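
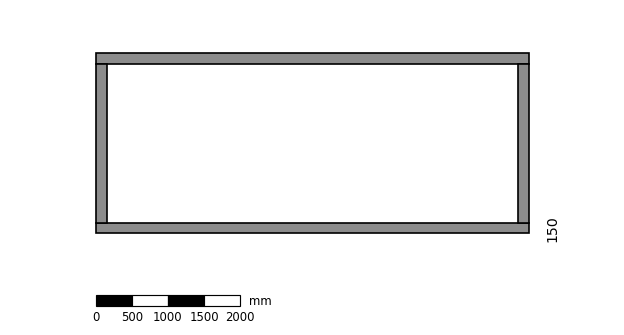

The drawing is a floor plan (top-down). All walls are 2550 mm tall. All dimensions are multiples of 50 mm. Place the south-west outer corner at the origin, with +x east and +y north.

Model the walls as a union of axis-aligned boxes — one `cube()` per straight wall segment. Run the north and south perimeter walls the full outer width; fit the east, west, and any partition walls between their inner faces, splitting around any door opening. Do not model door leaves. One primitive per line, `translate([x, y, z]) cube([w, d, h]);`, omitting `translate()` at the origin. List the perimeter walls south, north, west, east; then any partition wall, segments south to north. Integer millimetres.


cube([6000, 150, 2550]);
translate([0, 2350, 0]) cube([6000, 150, 2550]);
translate([0, 150, 0]) cube([150, 2200, 2550]);
translate([5850, 150, 0]) cube([150, 2200, 2550]);


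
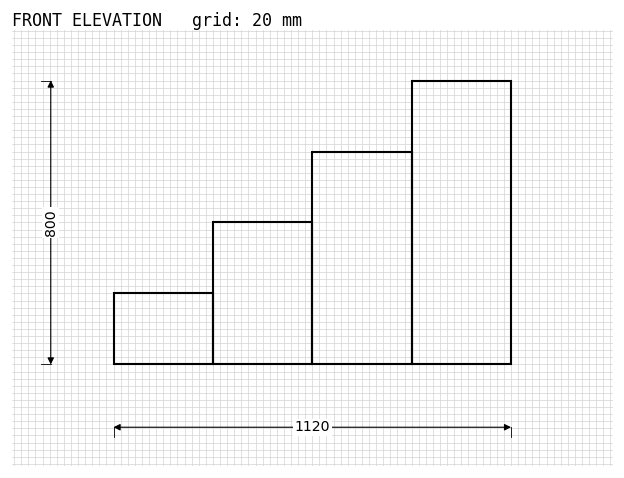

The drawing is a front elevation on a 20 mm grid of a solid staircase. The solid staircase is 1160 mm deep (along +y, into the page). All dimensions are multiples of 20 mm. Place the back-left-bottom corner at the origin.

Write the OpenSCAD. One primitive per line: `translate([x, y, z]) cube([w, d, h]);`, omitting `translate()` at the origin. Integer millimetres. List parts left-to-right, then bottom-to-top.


cube([280, 1160, 200]);
translate([280, 0, 0]) cube([280, 1160, 400]);
translate([560, 0, 0]) cube([280, 1160, 600]);
translate([840, 0, 0]) cube([280, 1160, 800]);


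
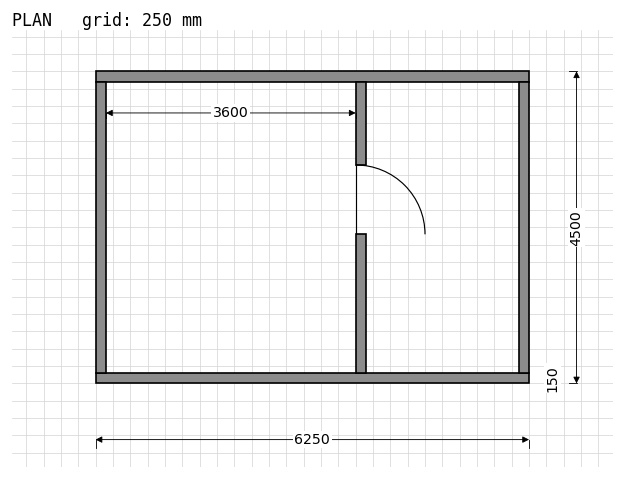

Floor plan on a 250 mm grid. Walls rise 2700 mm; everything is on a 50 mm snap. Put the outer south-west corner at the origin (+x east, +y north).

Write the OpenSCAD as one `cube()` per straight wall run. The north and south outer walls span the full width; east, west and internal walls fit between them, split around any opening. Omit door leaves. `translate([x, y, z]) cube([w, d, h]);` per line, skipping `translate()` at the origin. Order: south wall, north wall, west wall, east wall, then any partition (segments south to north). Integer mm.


cube([6250, 150, 2700]);
translate([0, 4350, 0]) cube([6250, 150, 2700]);
translate([0, 150, 0]) cube([150, 4200, 2700]);
translate([6100, 150, 0]) cube([150, 4200, 2700]);
translate([3750, 150, 0]) cube([150, 2000, 2700]);
translate([3750, 3150, 0]) cube([150, 1200, 2700]);


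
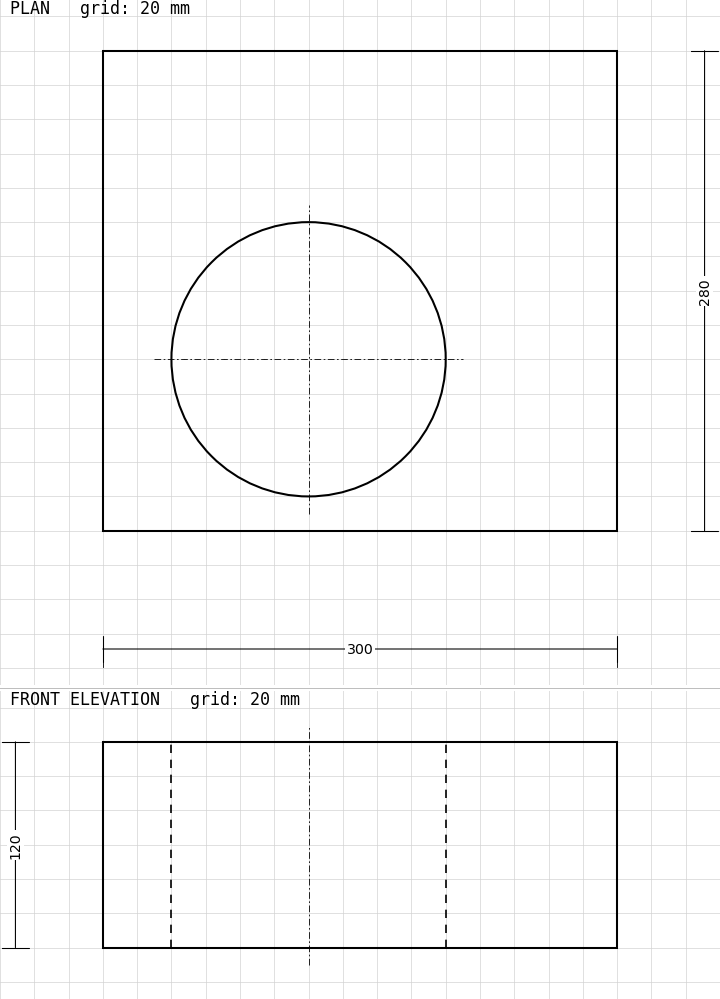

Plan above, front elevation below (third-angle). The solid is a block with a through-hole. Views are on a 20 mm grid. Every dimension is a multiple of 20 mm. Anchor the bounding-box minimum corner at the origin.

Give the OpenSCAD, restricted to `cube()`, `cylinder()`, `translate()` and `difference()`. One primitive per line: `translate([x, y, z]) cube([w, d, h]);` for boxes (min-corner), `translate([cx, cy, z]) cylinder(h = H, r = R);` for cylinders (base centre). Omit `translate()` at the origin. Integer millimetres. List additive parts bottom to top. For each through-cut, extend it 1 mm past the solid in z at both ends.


difference() {
  cube([300, 280, 120]);
  translate([120, 100, -1]) cylinder(h = 122, r = 80);
}


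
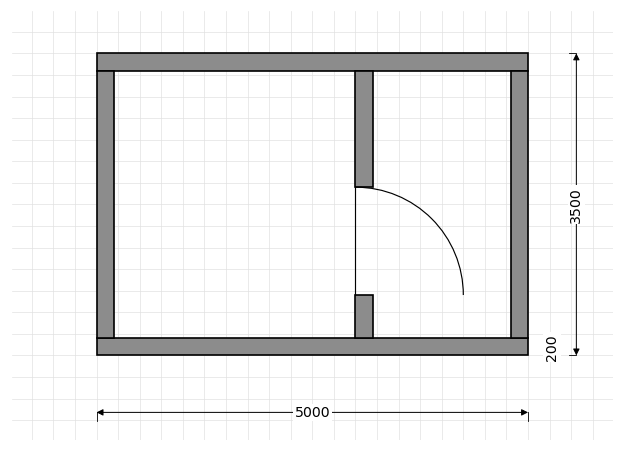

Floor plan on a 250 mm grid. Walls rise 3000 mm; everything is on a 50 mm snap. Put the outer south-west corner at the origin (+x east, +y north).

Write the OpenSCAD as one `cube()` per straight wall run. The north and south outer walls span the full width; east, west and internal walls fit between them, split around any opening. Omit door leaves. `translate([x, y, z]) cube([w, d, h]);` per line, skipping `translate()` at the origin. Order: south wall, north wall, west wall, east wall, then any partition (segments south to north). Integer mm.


cube([5000, 200, 3000]);
translate([0, 3300, 0]) cube([5000, 200, 3000]);
translate([0, 200, 0]) cube([200, 3100, 3000]);
translate([4800, 200, 0]) cube([200, 3100, 3000]);
translate([3000, 200, 0]) cube([200, 500, 3000]);
translate([3000, 1950, 0]) cube([200, 1350, 3000]);


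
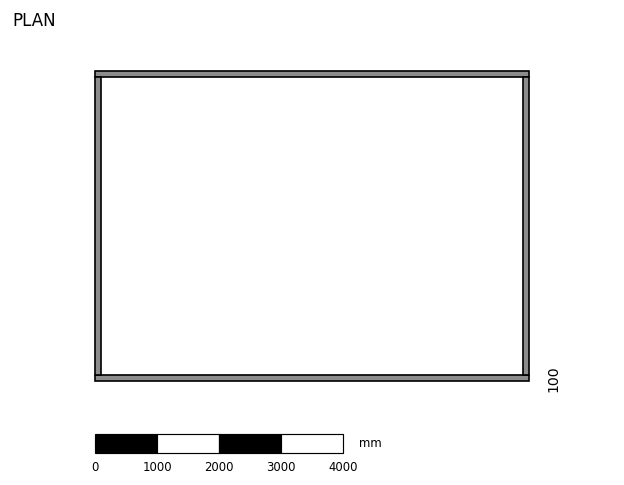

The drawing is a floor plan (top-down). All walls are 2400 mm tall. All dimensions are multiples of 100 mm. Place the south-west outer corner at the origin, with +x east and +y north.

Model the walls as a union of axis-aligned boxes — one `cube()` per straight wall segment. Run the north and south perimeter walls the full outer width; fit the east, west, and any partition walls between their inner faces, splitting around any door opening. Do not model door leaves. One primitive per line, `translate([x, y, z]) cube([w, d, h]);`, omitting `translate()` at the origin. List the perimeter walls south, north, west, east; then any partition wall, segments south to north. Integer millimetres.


cube([7000, 100, 2400]);
translate([0, 4900, 0]) cube([7000, 100, 2400]);
translate([0, 100, 0]) cube([100, 4800, 2400]);
translate([6900, 100, 0]) cube([100, 4800, 2400]);


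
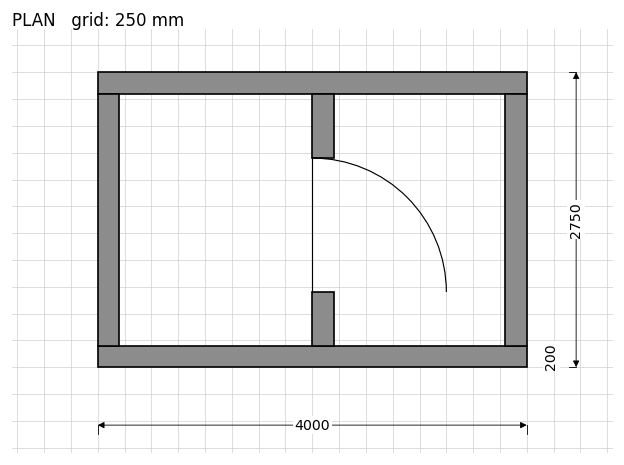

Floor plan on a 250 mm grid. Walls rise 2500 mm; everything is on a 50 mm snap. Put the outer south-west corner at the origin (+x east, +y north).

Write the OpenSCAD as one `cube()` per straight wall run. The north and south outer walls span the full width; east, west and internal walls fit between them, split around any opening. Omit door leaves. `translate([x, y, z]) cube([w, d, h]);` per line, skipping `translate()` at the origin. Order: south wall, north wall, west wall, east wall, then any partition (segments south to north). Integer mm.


cube([4000, 200, 2500]);
translate([0, 2550, 0]) cube([4000, 200, 2500]);
translate([0, 200, 0]) cube([200, 2350, 2500]);
translate([3800, 200, 0]) cube([200, 2350, 2500]);
translate([2000, 200, 0]) cube([200, 500, 2500]);
translate([2000, 1950, 0]) cube([200, 600, 2500]);


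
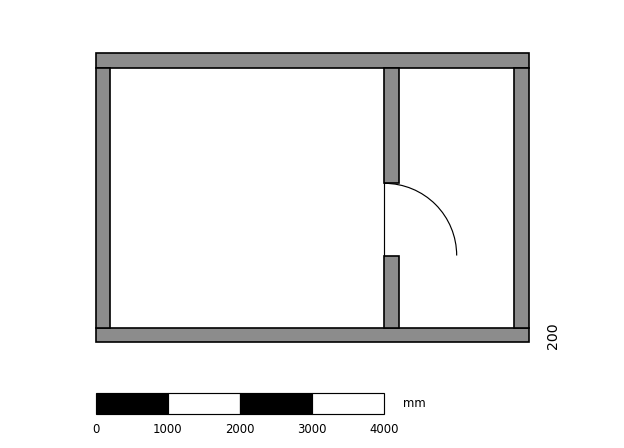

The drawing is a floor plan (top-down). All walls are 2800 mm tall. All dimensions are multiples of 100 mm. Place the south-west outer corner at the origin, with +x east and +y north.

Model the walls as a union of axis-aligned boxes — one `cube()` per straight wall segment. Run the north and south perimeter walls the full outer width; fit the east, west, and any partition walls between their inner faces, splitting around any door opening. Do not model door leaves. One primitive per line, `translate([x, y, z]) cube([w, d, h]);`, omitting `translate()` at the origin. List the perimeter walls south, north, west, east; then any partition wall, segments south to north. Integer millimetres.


cube([6000, 200, 2800]);
translate([0, 3800, 0]) cube([6000, 200, 2800]);
translate([0, 200, 0]) cube([200, 3600, 2800]);
translate([5800, 200, 0]) cube([200, 3600, 2800]);
translate([4000, 200, 0]) cube([200, 1000, 2800]);
translate([4000, 2200, 0]) cube([200, 1600, 2800]);


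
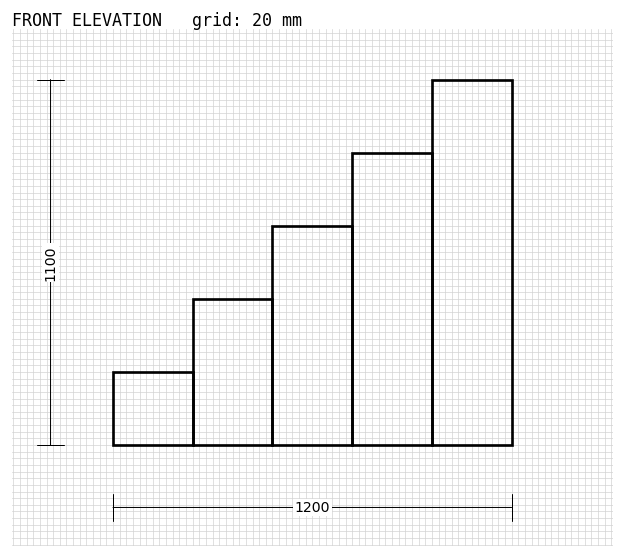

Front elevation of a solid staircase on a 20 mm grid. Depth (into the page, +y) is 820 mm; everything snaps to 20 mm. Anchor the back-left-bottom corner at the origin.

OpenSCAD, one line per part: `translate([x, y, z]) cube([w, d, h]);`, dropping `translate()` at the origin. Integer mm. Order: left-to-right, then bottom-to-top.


cube([240, 820, 220]);
translate([240, 0, 0]) cube([240, 820, 440]);
translate([480, 0, 0]) cube([240, 820, 660]);
translate([720, 0, 0]) cube([240, 820, 880]);
translate([960, 0, 0]) cube([240, 820, 1100]);


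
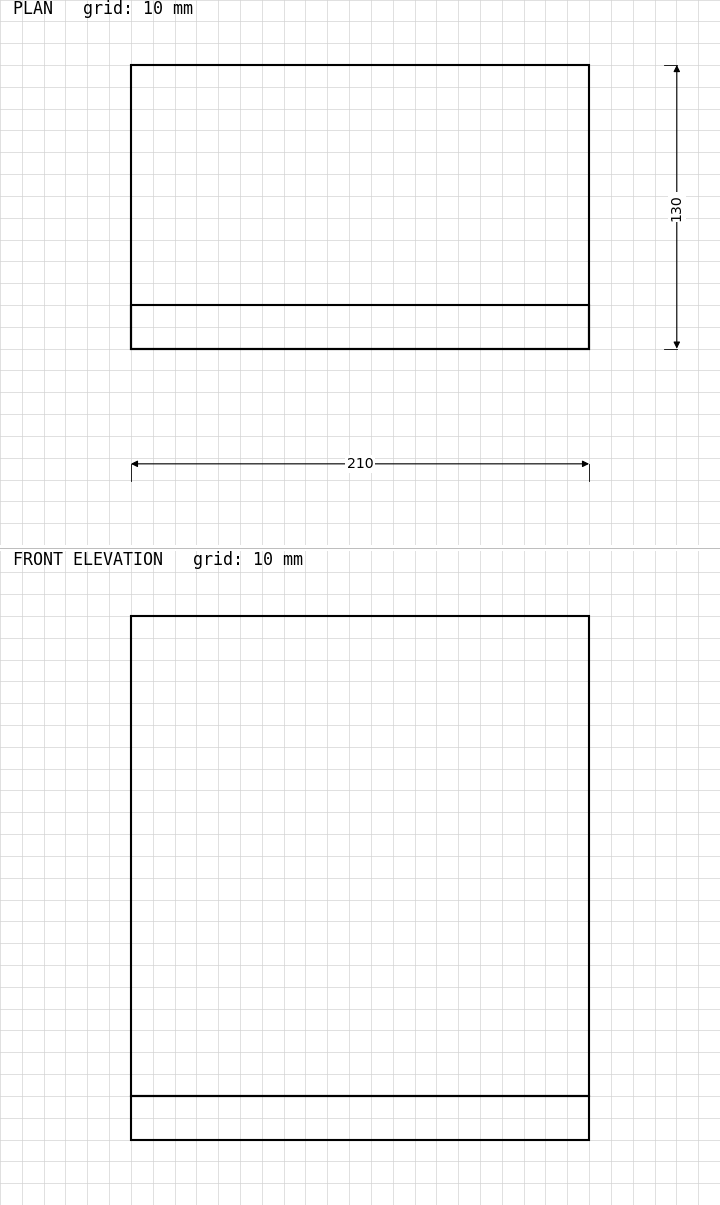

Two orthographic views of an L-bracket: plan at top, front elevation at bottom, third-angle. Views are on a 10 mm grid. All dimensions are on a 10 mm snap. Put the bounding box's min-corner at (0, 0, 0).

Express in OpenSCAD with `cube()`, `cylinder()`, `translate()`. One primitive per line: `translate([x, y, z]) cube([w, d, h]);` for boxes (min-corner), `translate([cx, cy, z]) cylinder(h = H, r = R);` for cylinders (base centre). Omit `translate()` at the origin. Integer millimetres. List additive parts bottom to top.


cube([210, 130, 20]);
translate([0, 0, 20]) cube([210, 20, 220]);


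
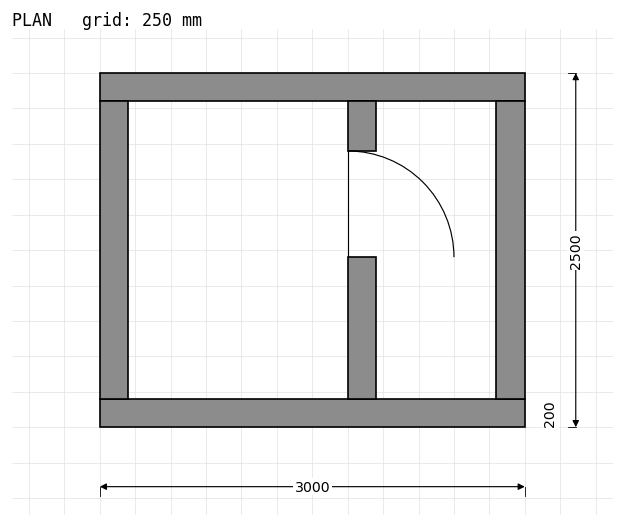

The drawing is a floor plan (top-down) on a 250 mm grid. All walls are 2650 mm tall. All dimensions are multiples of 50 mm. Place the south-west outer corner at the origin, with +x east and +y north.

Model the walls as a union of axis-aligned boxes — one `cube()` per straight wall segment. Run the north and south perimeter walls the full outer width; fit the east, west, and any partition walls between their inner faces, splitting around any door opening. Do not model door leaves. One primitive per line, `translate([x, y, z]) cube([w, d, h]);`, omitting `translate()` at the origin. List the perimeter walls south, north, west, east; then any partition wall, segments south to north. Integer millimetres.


cube([3000, 200, 2650]);
translate([0, 2300, 0]) cube([3000, 200, 2650]);
translate([0, 200, 0]) cube([200, 2100, 2650]);
translate([2800, 200, 0]) cube([200, 2100, 2650]);
translate([1750, 200, 0]) cube([200, 1000, 2650]);
translate([1750, 1950, 0]) cube([200, 350, 2650]);


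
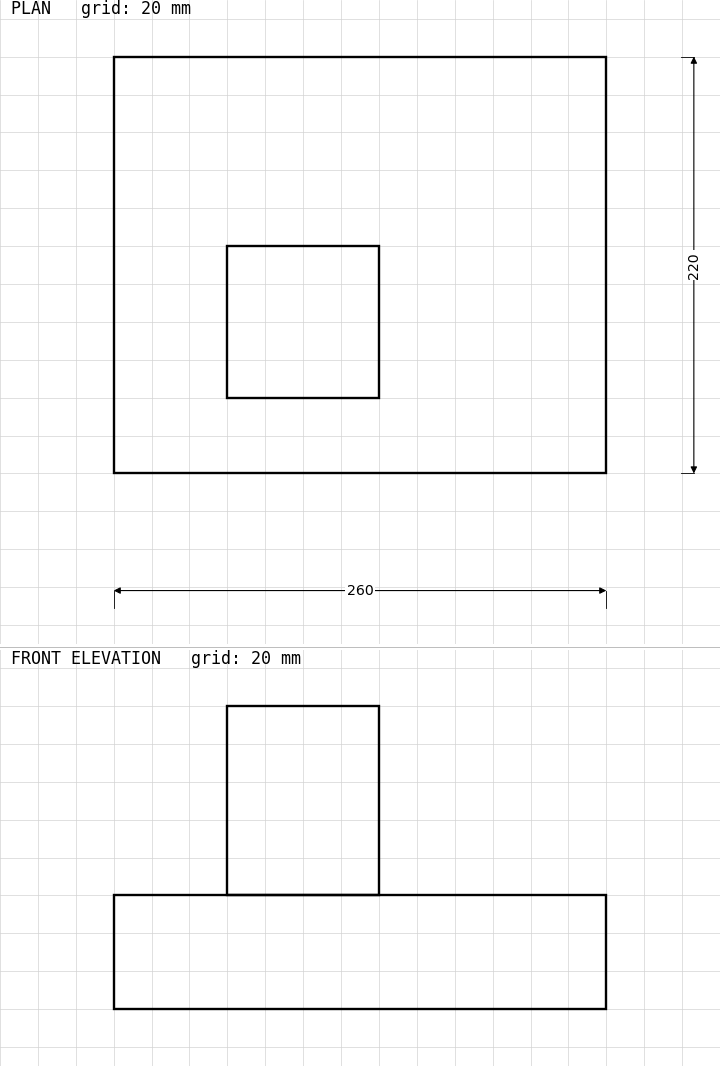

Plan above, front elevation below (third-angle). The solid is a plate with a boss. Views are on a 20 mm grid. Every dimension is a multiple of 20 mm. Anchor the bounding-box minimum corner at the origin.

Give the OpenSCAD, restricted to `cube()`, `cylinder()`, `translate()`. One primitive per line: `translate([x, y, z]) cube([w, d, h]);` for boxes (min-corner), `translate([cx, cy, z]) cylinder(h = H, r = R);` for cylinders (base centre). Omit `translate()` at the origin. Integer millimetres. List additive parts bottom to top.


cube([260, 220, 60]);
translate([60, 40, 60]) cube([80, 80, 100]);


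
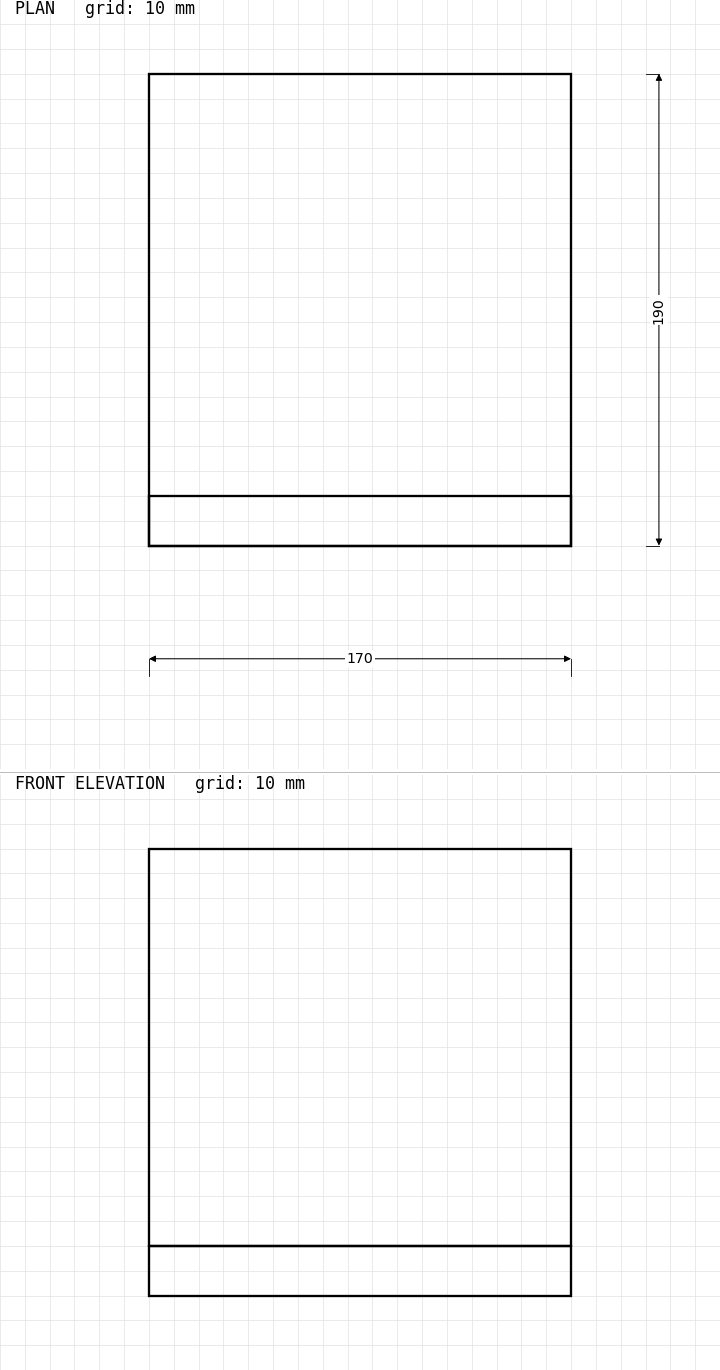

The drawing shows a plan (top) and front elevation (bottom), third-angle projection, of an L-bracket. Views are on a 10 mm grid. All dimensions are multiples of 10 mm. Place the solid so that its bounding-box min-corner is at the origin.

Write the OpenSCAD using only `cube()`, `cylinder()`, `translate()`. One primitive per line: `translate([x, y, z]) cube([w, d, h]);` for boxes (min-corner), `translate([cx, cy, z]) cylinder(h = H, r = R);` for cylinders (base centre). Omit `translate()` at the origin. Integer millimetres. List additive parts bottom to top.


cube([170, 190, 20]);
translate([0, 0, 20]) cube([170, 20, 160]);


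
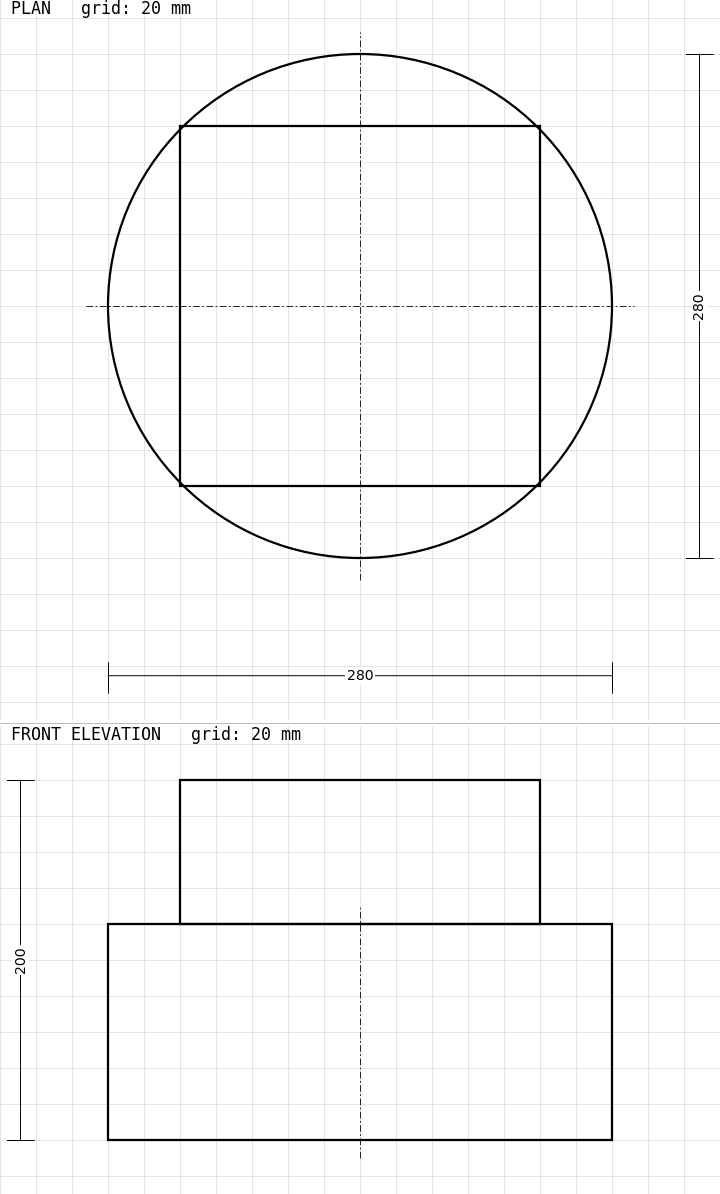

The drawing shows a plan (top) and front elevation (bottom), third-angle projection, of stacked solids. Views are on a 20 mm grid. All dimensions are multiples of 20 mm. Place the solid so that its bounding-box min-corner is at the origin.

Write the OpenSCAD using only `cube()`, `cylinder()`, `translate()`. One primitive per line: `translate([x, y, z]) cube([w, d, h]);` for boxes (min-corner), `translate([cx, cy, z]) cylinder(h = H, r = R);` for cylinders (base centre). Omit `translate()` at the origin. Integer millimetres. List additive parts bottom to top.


translate([140, 140, 0]) cylinder(h = 120, r = 140);
translate([40, 40, 120]) cube([200, 200, 80]);


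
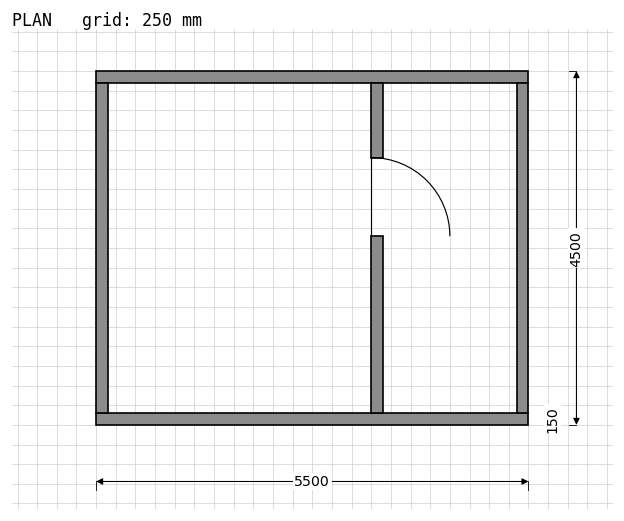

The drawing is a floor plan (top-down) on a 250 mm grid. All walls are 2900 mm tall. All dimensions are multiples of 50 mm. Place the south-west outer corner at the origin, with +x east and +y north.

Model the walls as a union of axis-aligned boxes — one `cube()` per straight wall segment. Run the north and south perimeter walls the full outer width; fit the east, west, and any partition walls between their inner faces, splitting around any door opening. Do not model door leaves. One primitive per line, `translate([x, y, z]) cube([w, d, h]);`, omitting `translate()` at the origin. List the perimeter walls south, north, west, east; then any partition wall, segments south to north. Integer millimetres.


cube([5500, 150, 2900]);
translate([0, 4350, 0]) cube([5500, 150, 2900]);
translate([0, 150, 0]) cube([150, 4200, 2900]);
translate([5350, 150, 0]) cube([150, 4200, 2900]);
translate([3500, 150, 0]) cube([150, 2250, 2900]);
translate([3500, 3400, 0]) cube([150, 950, 2900]);


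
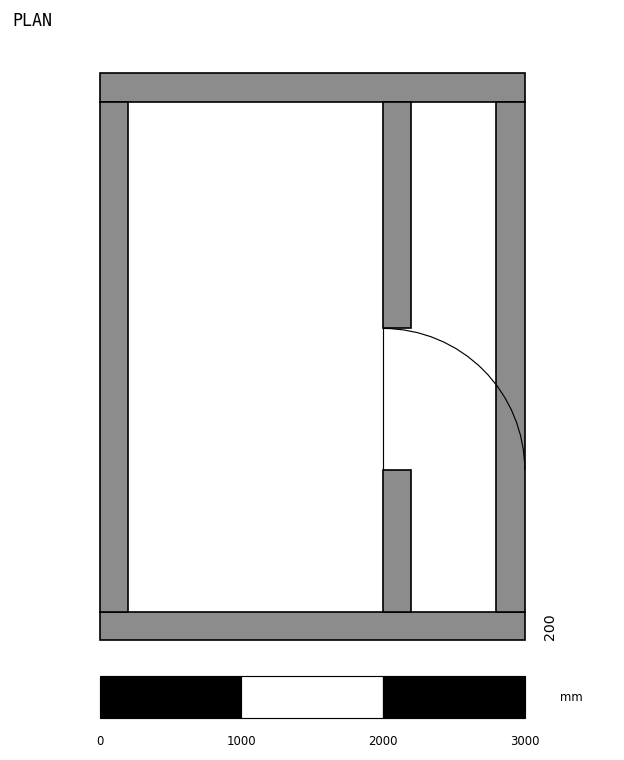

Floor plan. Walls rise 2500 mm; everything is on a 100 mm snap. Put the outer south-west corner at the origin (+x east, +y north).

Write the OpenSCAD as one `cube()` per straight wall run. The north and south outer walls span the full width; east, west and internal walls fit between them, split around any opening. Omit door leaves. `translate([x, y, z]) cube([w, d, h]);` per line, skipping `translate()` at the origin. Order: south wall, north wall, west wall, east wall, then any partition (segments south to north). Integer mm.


cube([3000, 200, 2500]);
translate([0, 3800, 0]) cube([3000, 200, 2500]);
translate([0, 200, 0]) cube([200, 3600, 2500]);
translate([2800, 200, 0]) cube([200, 3600, 2500]);
translate([2000, 200, 0]) cube([200, 1000, 2500]);
translate([2000, 2200, 0]) cube([200, 1600, 2500]);


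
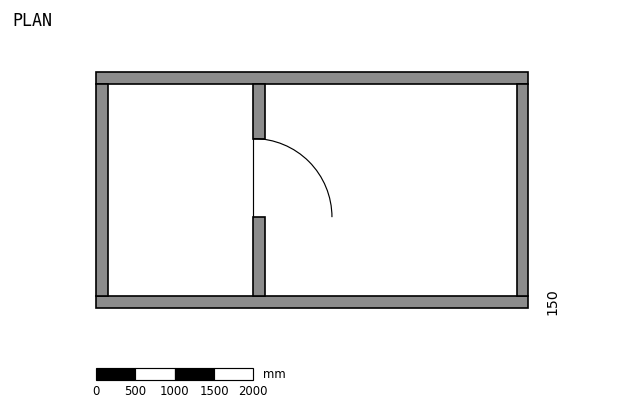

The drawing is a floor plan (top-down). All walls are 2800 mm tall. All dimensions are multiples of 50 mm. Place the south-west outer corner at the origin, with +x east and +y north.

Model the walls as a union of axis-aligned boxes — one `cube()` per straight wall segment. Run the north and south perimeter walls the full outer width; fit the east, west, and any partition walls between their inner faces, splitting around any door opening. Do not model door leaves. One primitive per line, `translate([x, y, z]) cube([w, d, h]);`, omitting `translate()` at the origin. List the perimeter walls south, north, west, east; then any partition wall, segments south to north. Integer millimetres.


cube([5500, 150, 2800]);
translate([0, 2850, 0]) cube([5500, 150, 2800]);
translate([0, 150, 0]) cube([150, 2700, 2800]);
translate([5350, 150, 0]) cube([150, 2700, 2800]);
translate([2000, 150, 0]) cube([150, 1000, 2800]);
translate([2000, 2150, 0]) cube([150, 700, 2800]);


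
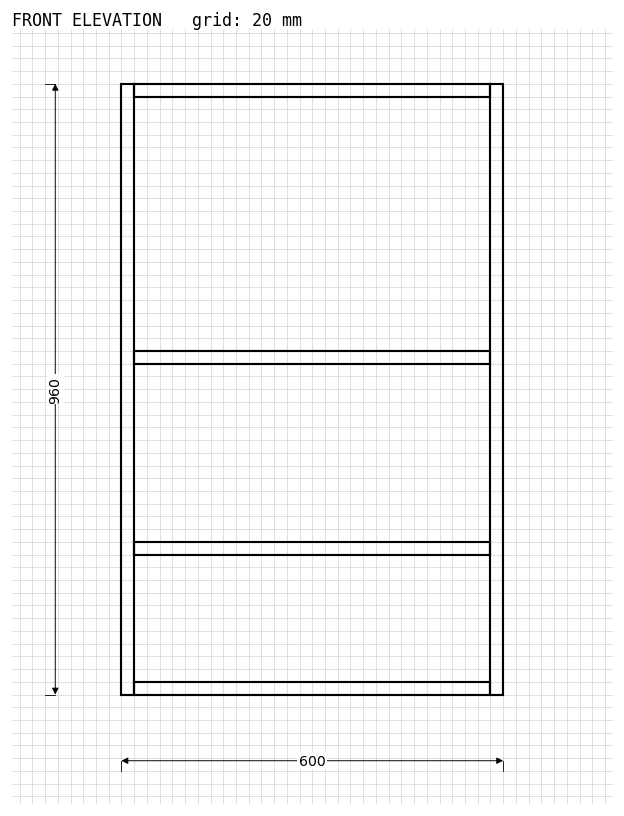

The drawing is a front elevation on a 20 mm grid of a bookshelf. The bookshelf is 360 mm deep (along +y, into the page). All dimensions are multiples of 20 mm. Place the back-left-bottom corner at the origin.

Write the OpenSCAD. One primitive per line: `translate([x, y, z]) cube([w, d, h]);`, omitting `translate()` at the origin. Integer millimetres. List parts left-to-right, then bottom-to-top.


cube([20, 360, 960]);
translate([20, 0, 0]) cube([560, 360, 20]);
translate([20, 0, 220]) cube([560, 360, 20]);
translate([20, 0, 520]) cube([560, 360, 20]);
translate([20, 0, 940]) cube([560, 360, 20]);
translate([580, 0, 0]) cube([20, 360, 960]);


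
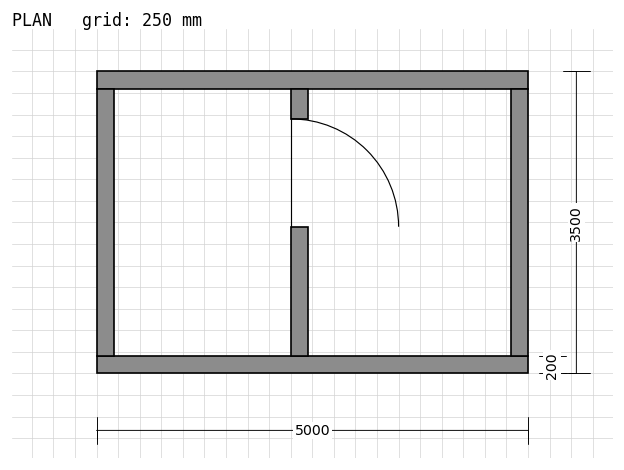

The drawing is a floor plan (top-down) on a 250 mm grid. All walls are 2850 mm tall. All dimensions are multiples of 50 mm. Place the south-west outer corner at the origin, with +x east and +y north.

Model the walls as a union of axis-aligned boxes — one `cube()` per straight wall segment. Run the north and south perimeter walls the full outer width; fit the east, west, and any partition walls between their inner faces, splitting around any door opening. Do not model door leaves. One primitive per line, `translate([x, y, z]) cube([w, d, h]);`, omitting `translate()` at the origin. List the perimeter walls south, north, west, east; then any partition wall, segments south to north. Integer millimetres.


cube([5000, 200, 2850]);
translate([0, 3300, 0]) cube([5000, 200, 2850]);
translate([0, 200, 0]) cube([200, 3100, 2850]);
translate([4800, 200, 0]) cube([200, 3100, 2850]);
translate([2250, 200, 0]) cube([200, 1500, 2850]);
translate([2250, 2950, 0]) cube([200, 350, 2850]);


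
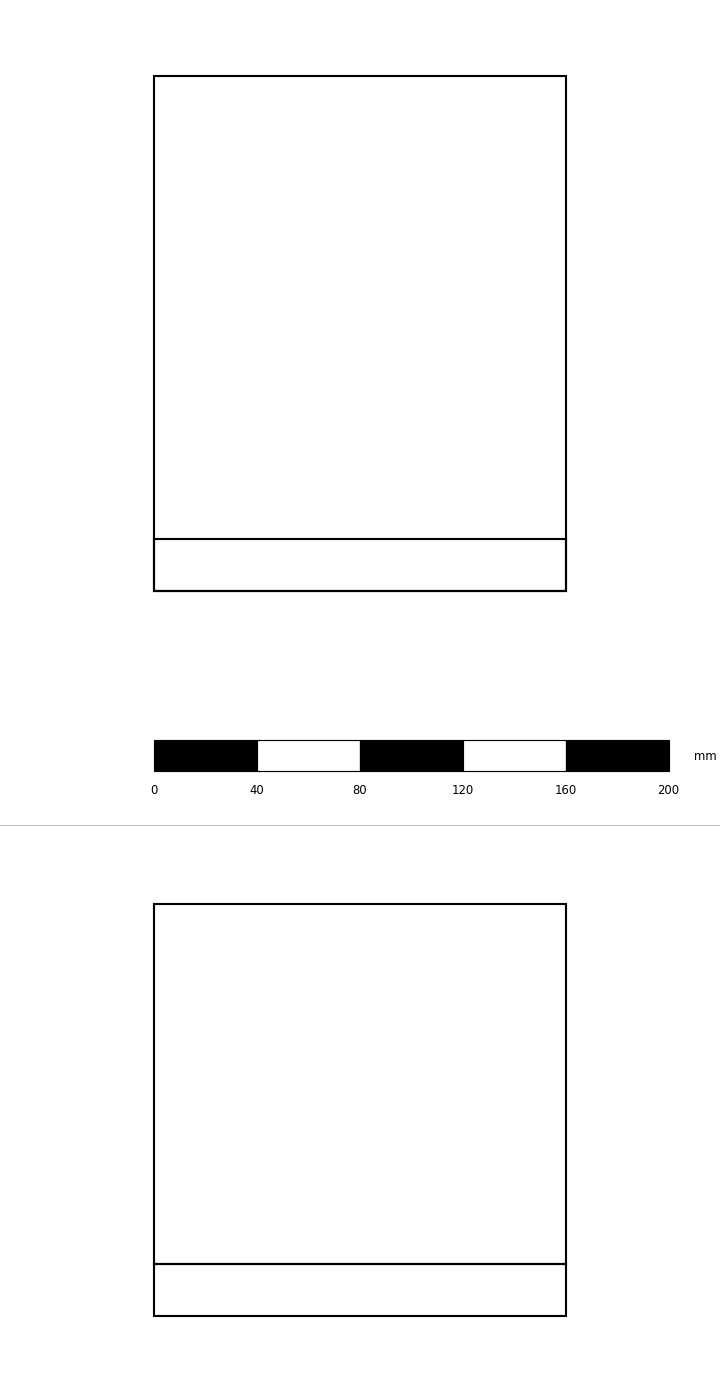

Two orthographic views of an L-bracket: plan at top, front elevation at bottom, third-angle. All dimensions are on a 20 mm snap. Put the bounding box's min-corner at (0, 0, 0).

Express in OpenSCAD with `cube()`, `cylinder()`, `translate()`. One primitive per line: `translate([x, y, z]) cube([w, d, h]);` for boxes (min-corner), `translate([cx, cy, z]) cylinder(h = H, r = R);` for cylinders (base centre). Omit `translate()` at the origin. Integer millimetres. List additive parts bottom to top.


cube([160, 200, 20]);
translate([0, 0, 20]) cube([160, 20, 140]);


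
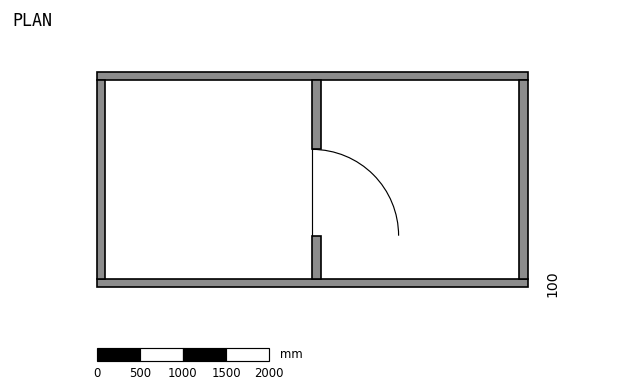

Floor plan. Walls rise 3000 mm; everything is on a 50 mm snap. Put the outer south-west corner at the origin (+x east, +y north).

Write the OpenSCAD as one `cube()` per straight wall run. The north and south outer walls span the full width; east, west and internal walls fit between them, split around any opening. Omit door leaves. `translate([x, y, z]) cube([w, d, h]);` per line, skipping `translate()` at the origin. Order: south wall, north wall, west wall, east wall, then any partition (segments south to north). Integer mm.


cube([5000, 100, 3000]);
translate([0, 2400, 0]) cube([5000, 100, 3000]);
translate([0, 100, 0]) cube([100, 2300, 3000]);
translate([4900, 100, 0]) cube([100, 2300, 3000]);
translate([2500, 100, 0]) cube([100, 500, 3000]);
translate([2500, 1600, 0]) cube([100, 800, 3000]);


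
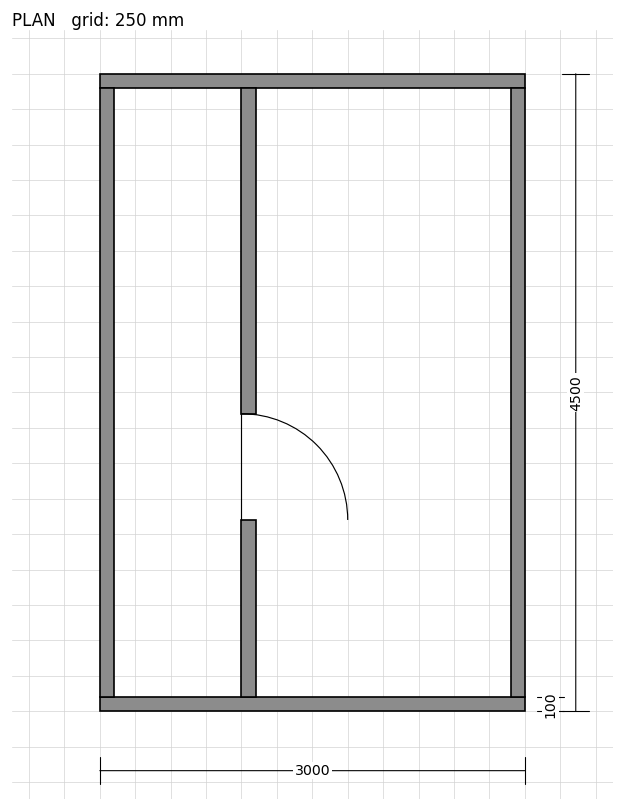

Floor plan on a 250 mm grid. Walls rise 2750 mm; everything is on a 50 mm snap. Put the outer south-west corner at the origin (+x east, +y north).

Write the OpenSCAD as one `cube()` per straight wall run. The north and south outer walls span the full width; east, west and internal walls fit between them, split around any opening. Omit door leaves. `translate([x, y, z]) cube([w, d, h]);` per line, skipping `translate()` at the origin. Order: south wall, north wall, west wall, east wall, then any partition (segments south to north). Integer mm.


cube([3000, 100, 2750]);
translate([0, 4400, 0]) cube([3000, 100, 2750]);
translate([0, 100, 0]) cube([100, 4300, 2750]);
translate([2900, 100, 0]) cube([100, 4300, 2750]);
translate([1000, 100, 0]) cube([100, 1250, 2750]);
translate([1000, 2100, 0]) cube([100, 2300, 2750]);


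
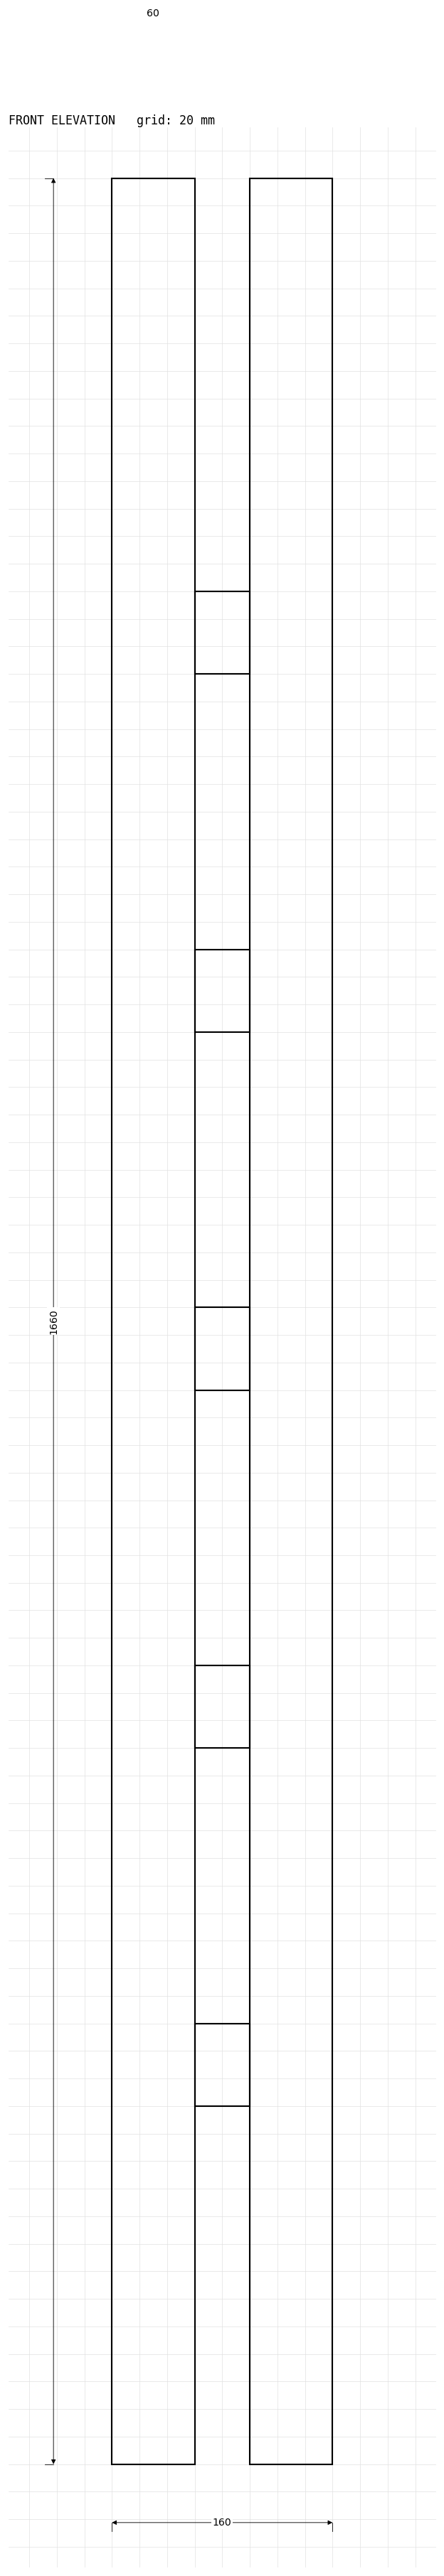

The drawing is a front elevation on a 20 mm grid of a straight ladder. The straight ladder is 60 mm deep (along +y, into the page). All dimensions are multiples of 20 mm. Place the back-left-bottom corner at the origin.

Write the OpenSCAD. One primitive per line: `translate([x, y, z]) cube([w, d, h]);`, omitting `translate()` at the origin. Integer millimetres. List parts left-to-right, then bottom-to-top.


cube([60, 60, 1660]);
translate([60, 0, 260]) cube([40, 60, 60]);
translate([60, 0, 520]) cube([40, 60, 60]);
translate([60, 0, 780]) cube([40, 60, 60]);
translate([60, 0, 1040]) cube([40, 60, 60]);
translate([60, 0, 1300]) cube([40, 60, 60]);
translate([100, 0, 0]) cube([60, 60, 1660]);


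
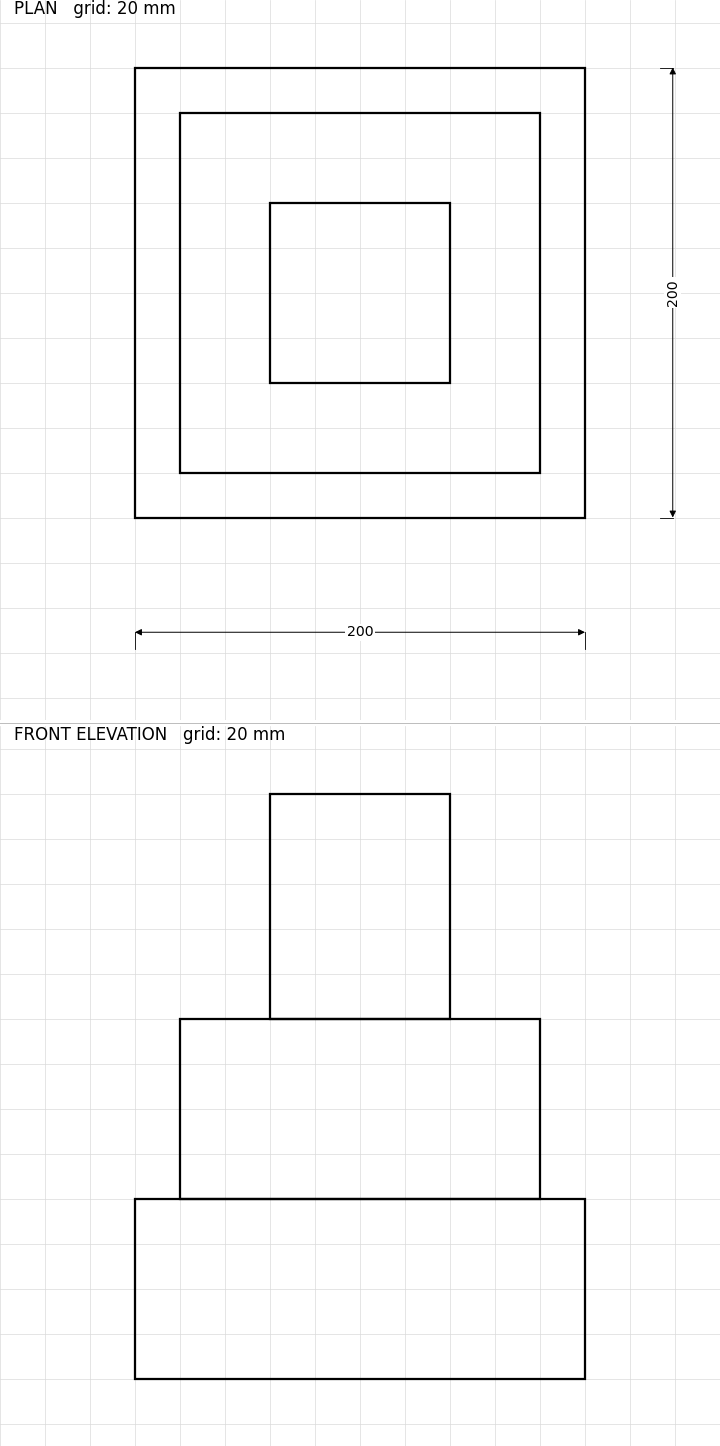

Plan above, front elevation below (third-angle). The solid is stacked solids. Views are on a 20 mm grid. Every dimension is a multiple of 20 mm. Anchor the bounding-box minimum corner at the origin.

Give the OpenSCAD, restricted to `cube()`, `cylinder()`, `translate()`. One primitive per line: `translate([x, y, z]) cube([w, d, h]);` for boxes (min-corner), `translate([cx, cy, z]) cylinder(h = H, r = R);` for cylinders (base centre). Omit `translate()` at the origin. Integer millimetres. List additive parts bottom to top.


cube([200, 200, 80]);
translate([20, 20, 80]) cube([160, 160, 80]);
translate([60, 60, 160]) cube([80, 80, 100]);


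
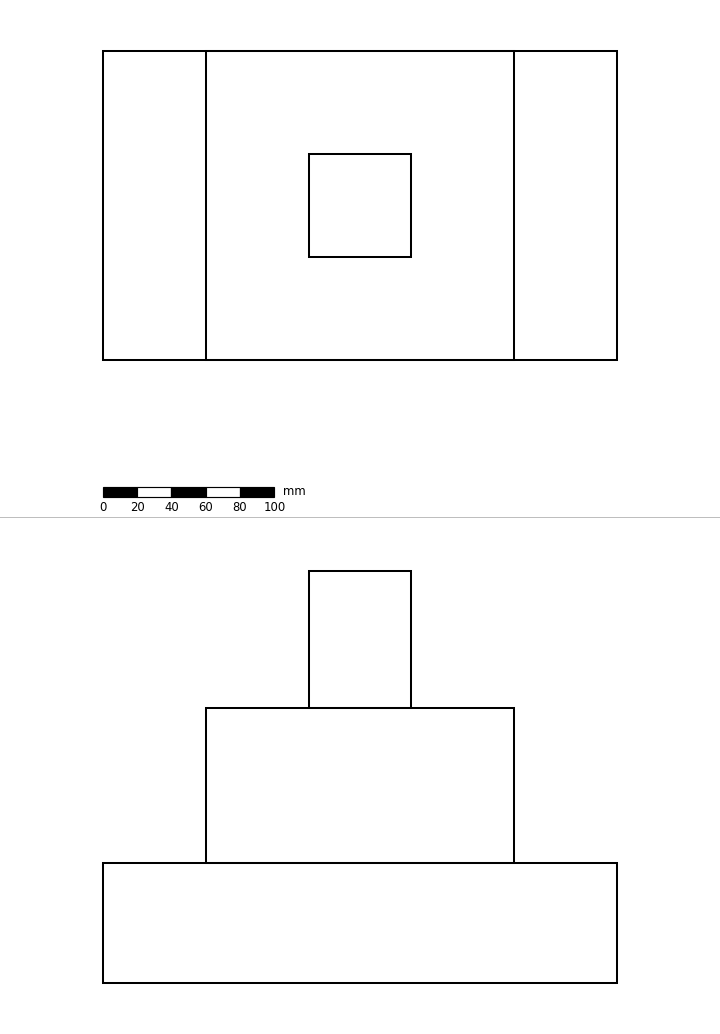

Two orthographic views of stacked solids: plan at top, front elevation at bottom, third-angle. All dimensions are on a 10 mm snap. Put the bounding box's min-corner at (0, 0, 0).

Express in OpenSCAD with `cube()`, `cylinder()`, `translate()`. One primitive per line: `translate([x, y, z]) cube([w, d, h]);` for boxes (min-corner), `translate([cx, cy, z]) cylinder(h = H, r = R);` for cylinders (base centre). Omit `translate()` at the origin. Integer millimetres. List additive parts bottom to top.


cube([300, 180, 70]);
translate([60, 0, 70]) cube([180, 180, 90]);
translate([120, 60, 160]) cube([60, 60, 80]);


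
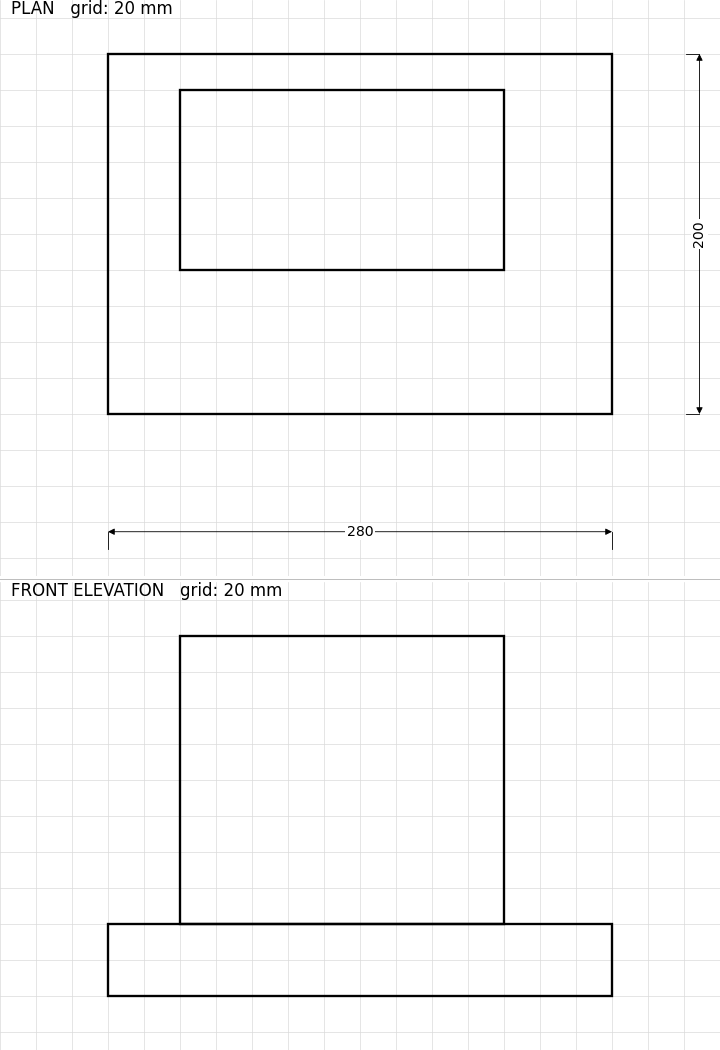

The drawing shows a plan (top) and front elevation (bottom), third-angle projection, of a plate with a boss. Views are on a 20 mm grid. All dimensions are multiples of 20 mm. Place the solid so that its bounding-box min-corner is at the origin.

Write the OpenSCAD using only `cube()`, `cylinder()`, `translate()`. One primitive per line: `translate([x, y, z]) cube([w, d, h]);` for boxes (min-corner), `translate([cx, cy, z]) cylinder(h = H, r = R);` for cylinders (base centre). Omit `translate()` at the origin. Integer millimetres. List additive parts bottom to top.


cube([280, 200, 40]);
translate([40, 80, 40]) cube([180, 100, 160]);


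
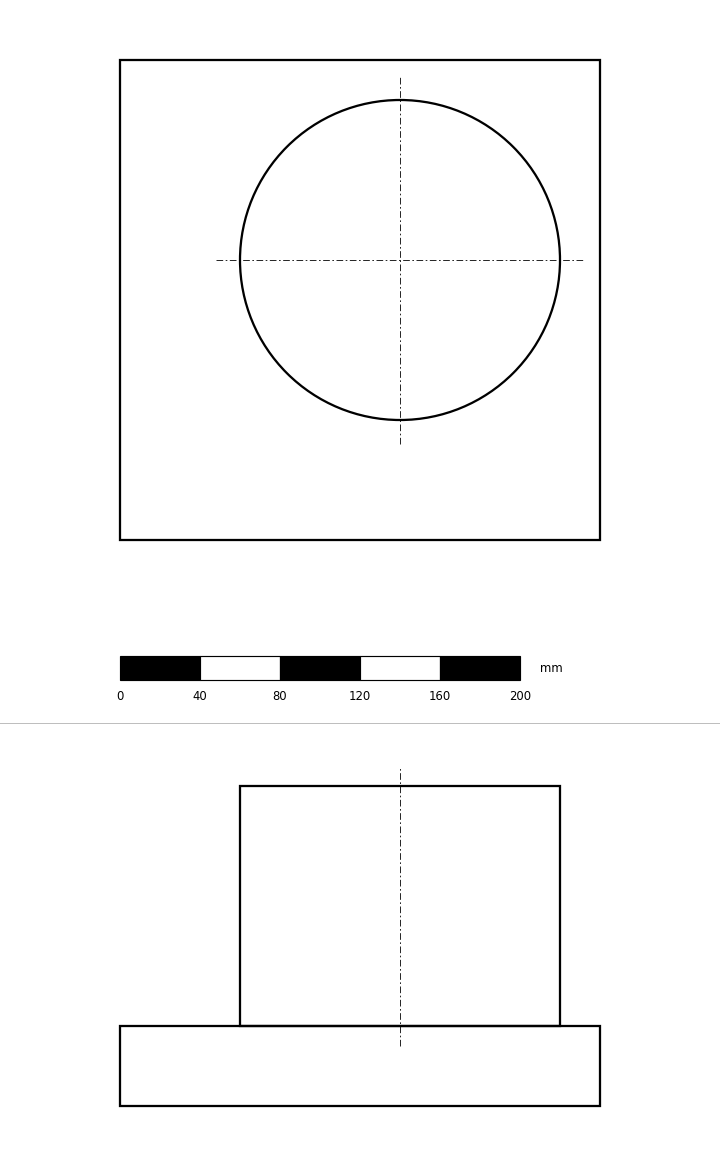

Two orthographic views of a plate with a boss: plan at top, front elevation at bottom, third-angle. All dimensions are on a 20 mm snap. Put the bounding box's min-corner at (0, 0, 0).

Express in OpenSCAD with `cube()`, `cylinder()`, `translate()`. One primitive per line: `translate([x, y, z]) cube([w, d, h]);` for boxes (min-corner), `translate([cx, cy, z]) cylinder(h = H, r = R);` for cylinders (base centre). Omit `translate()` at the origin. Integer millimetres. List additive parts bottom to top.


cube([240, 240, 40]);
translate([140, 140, 40]) cylinder(h = 120, r = 80);


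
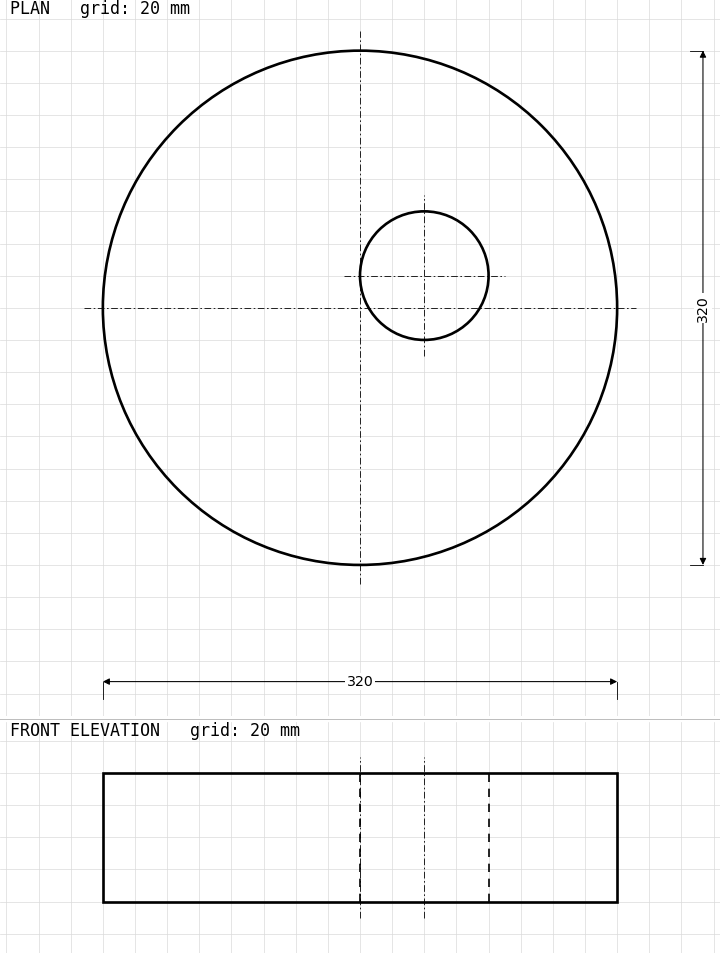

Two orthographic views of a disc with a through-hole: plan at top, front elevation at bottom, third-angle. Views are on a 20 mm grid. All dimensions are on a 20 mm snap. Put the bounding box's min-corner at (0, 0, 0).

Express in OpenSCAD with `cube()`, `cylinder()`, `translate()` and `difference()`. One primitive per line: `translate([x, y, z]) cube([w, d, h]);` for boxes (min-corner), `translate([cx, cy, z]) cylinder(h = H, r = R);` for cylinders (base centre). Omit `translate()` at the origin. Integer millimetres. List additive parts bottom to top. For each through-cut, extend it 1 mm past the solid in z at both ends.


difference() {
  translate([160, 160, 0]) cylinder(h = 80, r = 160);
  translate([200, 180, -1]) cylinder(h = 82, r = 40);
}


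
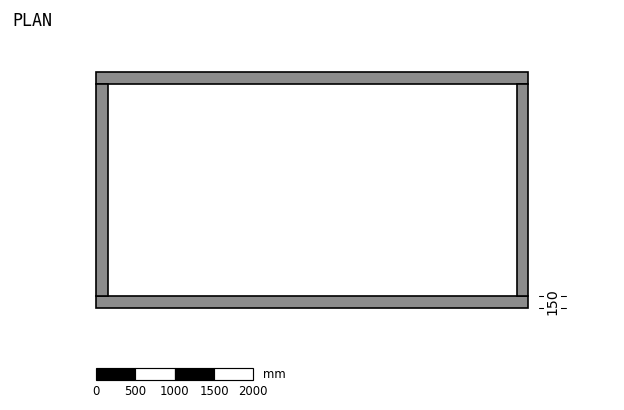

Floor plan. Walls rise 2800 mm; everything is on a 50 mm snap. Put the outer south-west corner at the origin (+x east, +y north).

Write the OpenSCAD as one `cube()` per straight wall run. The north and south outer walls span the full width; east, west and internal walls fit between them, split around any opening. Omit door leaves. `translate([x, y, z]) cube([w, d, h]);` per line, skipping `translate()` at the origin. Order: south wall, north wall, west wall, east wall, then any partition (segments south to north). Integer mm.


cube([5500, 150, 2800]);
translate([0, 2850, 0]) cube([5500, 150, 2800]);
translate([0, 150, 0]) cube([150, 2700, 2800]);
translate([5350, 150, 0]) cube([150, 2700, 2800]);


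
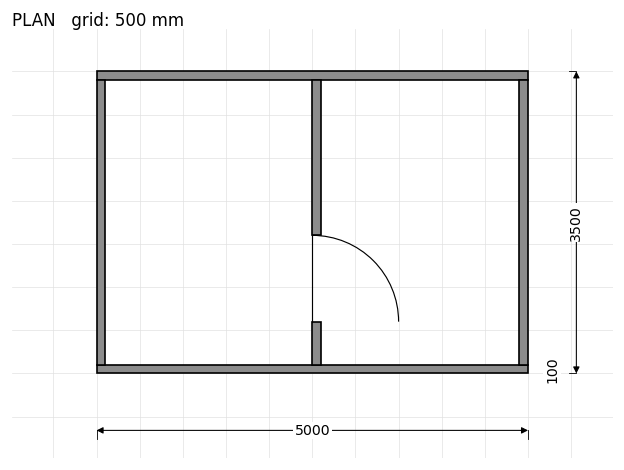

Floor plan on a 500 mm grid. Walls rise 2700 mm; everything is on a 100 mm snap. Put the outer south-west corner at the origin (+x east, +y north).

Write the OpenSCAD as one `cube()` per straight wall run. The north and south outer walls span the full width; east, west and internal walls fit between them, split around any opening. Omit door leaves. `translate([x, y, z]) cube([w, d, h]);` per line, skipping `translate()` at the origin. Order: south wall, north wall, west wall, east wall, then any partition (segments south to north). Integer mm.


cube([5000, 100, 2700]);
translate([0, 3400, 0]) cube([5000, 100, 2700]);
translate([0, 100, 0]) cube([100, 3300, 2700]);
translate([4900, 100, 0]) cube([100, 3300, 2700]);
translate([2500, 100, 0]) cube([100, 500, 2700]);
translate([2500, 1600, 0]) cube([100, 1800, 2700]);


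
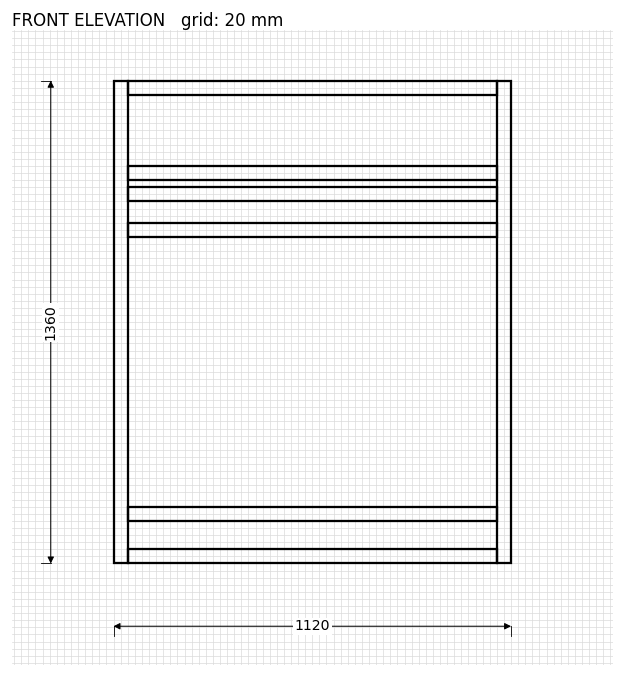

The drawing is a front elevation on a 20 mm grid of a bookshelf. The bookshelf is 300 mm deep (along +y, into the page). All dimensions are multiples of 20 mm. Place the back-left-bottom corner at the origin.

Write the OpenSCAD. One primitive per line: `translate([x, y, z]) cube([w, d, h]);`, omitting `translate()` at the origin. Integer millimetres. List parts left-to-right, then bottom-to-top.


cube([40, 300, 1360]);
translate([40, 0, 0]) cube([1040, 300, 40]);
translate([40, 0, 120]) cube([1040, 300, 40]);
translate([40, 0, 920]) cube([1040, 300, 40]);
translate([40, 0, 1020]) cube([1040, 300, 40]);
translate([40, 0, 1080]) cube([1040, 300, 40]);
translate([40, 0, 1320]) cube([1040, 300, 40]);
translate([1080, 0, 0]) cube([40, 300, 1360]);


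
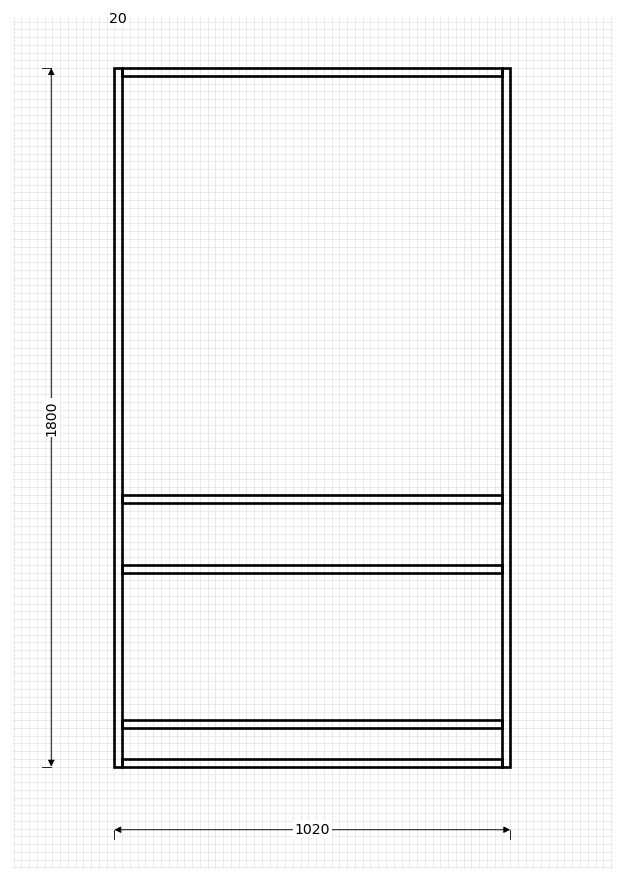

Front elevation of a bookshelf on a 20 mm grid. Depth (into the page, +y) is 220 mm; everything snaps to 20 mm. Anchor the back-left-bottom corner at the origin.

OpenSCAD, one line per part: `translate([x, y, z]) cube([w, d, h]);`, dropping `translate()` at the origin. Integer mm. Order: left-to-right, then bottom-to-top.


cube([20, 220, 1800]);
translate([20, 0, 0]) cube([980, 220, 20]);
translate([20, 0, 100]) cube([980, 220, 20]);
translate([20, 0, 500]) cube([980, 220, 20]);
translate([20, 0, 680]) cube([980, 220, 20]);
translate([20, 0, 1780]) cube([980, 220, 20]);
translate([1000, 0, 0]) cube([20, 220, 1800]);


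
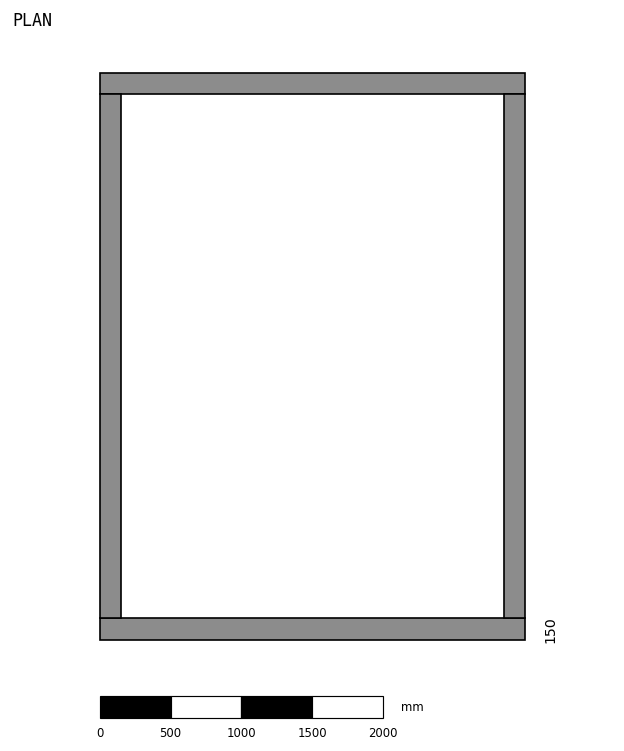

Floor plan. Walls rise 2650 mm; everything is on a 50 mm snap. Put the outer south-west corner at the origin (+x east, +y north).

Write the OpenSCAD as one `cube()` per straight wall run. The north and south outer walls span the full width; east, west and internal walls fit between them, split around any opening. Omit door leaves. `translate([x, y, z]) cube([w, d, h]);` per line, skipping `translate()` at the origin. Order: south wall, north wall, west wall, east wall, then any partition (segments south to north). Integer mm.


cube([3000, 150, 2650]);
translate([0, 3850, 0]) cube([3000, 150, 2650]);
translate([0, 150, 0]) cube([150, 3700, 2650]);
translate([2850, 150, 0]) cube([150, 3700, 2650]);


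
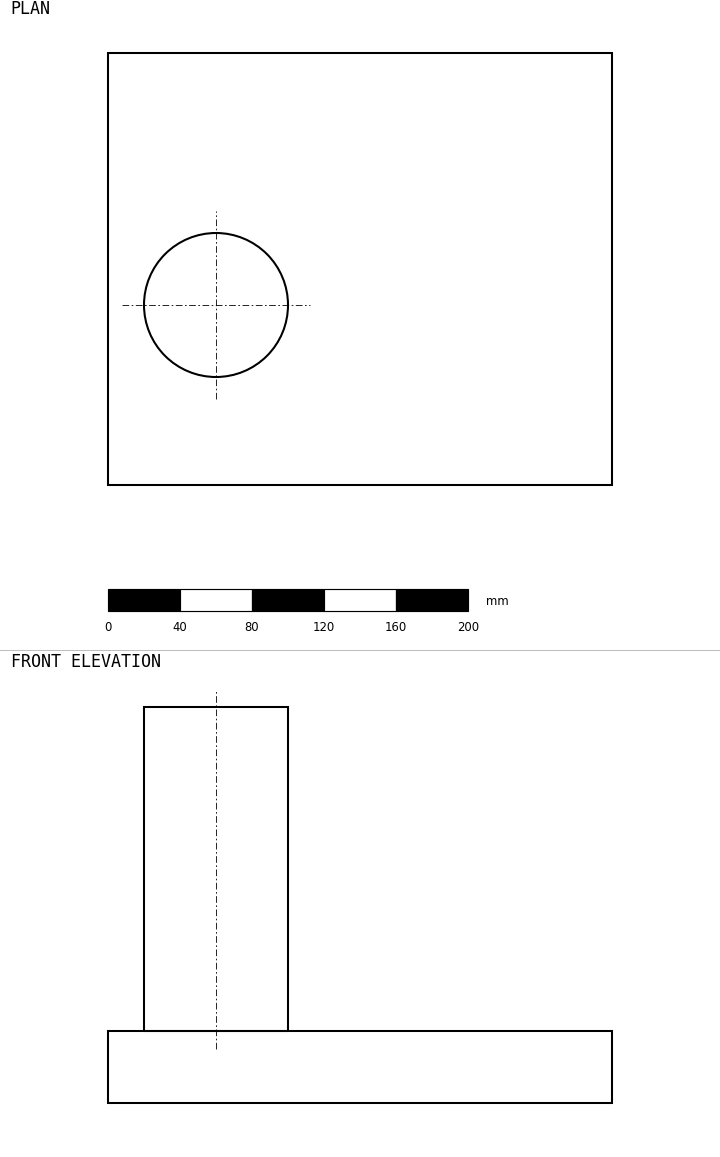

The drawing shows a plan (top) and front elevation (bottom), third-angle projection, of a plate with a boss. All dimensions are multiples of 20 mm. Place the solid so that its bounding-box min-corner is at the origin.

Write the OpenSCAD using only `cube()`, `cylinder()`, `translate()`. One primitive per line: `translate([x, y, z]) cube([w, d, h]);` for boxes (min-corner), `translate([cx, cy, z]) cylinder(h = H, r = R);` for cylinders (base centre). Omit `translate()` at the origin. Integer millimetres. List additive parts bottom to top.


cube([280, 240, 40]);
translate([60, 100, 40]) cylinder(h = 180, r = 40);


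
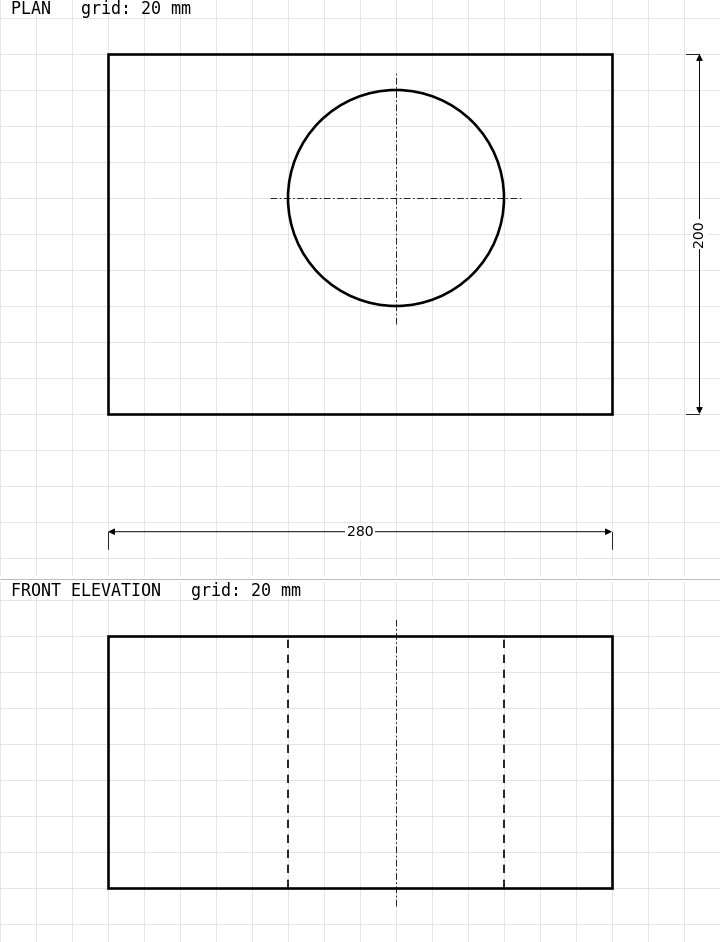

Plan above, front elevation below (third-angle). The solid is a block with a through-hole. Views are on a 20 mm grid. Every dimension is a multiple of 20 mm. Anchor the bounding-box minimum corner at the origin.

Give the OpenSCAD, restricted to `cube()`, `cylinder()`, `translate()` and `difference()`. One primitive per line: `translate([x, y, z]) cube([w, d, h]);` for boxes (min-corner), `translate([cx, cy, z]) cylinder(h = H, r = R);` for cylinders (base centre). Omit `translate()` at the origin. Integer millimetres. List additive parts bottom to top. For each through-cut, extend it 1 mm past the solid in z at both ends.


difference() {
  cube([280, 200, 140]);
  translate([160, 120, -1]) cylinder(h = 142, r = 60);
}


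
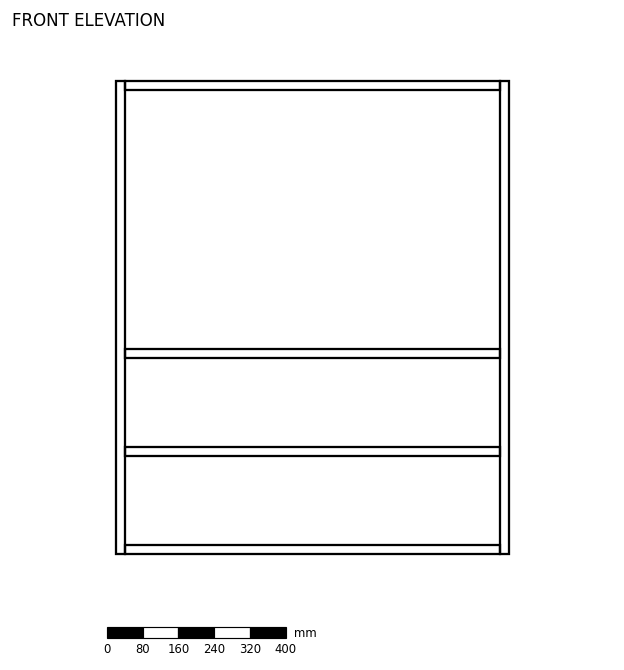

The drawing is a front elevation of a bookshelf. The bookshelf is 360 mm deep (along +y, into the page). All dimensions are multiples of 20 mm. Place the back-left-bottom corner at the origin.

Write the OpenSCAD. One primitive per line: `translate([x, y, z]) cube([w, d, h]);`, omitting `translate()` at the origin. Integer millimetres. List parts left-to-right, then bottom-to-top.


cube([20, 360, 1060]);
translate([20, 0, 0]) cube([840, 360, 20]);
translate([20, 0, 220]) cube([840, 360, 20]);
translate([20, 0, 440]) cube([840, 360, 20]);
translate([20, 0, 1040]) cube([840, 360, 20]);
translate([860, 0, 0]) cube([20, 360, 1060]);


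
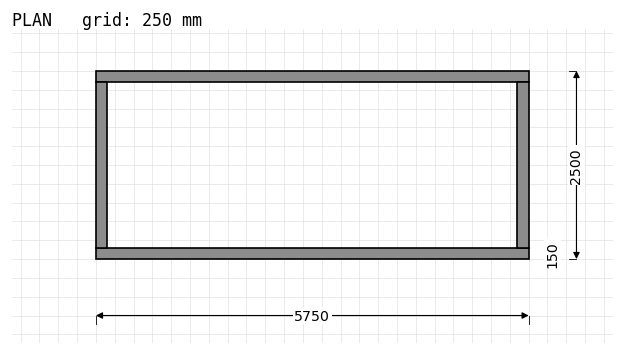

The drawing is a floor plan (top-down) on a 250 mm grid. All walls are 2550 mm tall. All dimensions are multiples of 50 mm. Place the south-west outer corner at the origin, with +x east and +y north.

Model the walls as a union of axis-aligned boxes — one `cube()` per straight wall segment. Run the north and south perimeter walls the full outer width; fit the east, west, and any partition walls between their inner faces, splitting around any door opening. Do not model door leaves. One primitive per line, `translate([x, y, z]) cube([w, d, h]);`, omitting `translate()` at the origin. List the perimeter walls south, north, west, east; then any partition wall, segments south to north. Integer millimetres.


cube([5750, 150, 2550]);
translate([0, 2350, 0]) cube([5750, 150, 2550]);
translate([0, 150, 0]) cube([150, 2200, 2550]);
translate([5600, 150, 0]) cube([150, 2200, 2550]);


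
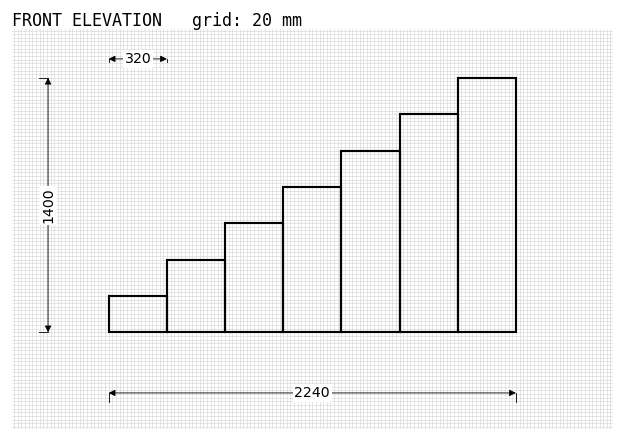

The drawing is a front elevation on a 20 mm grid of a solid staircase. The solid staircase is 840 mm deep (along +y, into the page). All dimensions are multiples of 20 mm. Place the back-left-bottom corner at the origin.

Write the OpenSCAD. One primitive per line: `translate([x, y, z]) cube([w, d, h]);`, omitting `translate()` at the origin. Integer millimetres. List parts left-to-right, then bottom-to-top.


cube([320, 840, 200]);
translate([320, 0, 0]) cube([320, 840, 400]);
translate([640, 0, 0]) cube([320, 840, 600]);
translate([960, 0, 0]) cube([320, 840, 800]);
translate([1280, 0, 0]) cube([320, 840, 1000]);
translate([1600, 0, 0]) cube([320, 840, 1200]);
translate([1920, 0, 0]) cube([320, 840, 1400]);


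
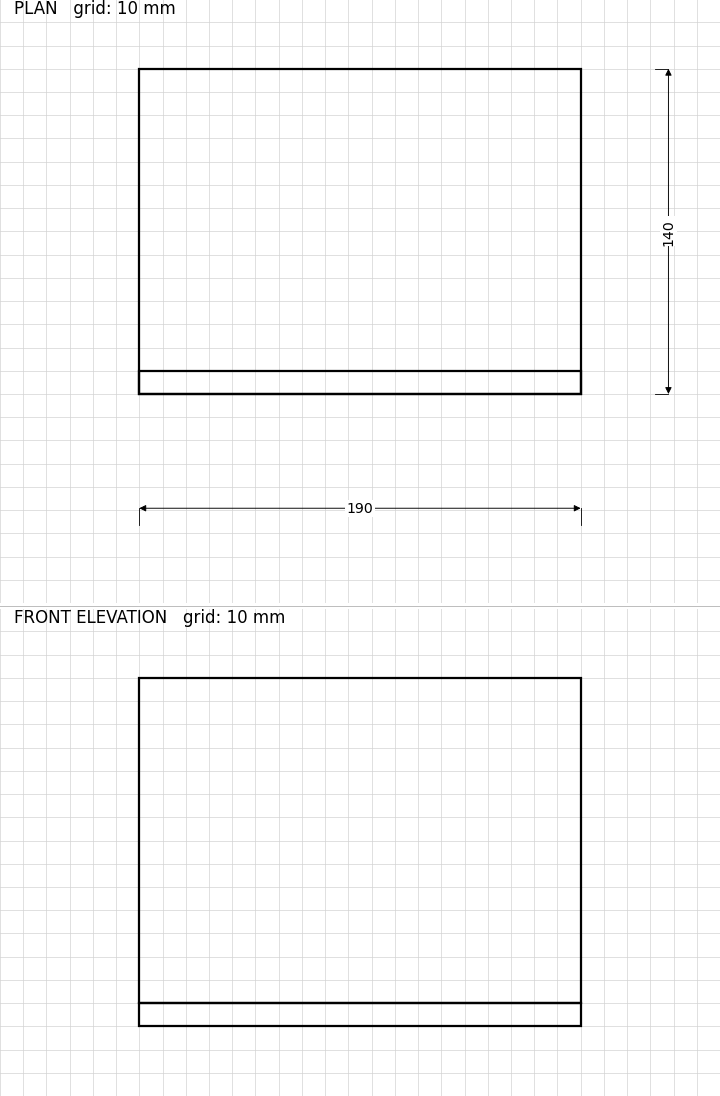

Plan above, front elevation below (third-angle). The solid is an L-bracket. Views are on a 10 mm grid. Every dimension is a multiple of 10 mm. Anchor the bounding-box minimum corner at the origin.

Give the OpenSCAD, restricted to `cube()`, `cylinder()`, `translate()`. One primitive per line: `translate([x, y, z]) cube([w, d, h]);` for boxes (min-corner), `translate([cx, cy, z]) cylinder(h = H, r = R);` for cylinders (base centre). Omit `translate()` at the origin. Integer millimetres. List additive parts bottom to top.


cube([190, 140, 10]);
translate([0, 0, 10]) cube([190, 10, 140]);
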